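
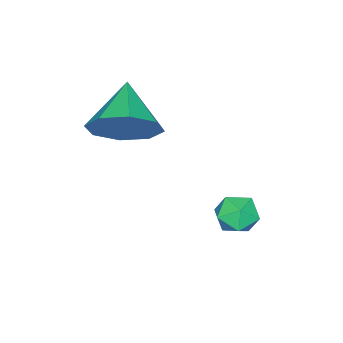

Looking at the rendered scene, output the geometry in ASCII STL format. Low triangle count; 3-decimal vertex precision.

solid 
facet normal -0.050 0.085 0.995
outer loop
vertex -4.01 3.985 -3.149
vertex -3.573 3.451 -3.081
vertex -3.326 4.098 -3.124
endloop
endfacet
facet normal -0.144 0.719 0.680
outer loop
vertex -4.01 3.985 -3.149
vertex -3.326 4.098 -3.124
vertex -3.719 4.448 -3.577
endloop
endfacet
facet normal -0.704 0.667 0.243
outer loop
vertex -4.01 3.985 -3.149
vertex -3.719 4.448 -3.577
vertex -4.209 4.017 -3.813
endloop
endfacet
facet normal -0.958 0.001 0.287
outer loop
vertex -4.01 3.985 -3.149
vertex -4.209 4.017 -3.813
vertex -4.118 3.401 -3.507
endloop
endfacet
facet normal -0.554 -0.358 0.751
outer loop
vertex -4.01 3.985 -3.149
vertex -4.118 3.401 -3.507
vertex -3.573 3.451 -3.081
endloop
endfacet
facet normal 0.435 0.855 0.283
outer loop
vertex -3.719 4.448 -3.577
vertex -3.326 4.098 -3.124
vertex -3.102 4.199 -3.773
endloop
endfacet
facet normal 0.585 -0.171 0.793
outer loop
vertex -3.326 4.098 -3.124
vertex -3.573 3.451 -3.081
vertex -3.011 3.583 -3.467
endloop
endfacet
facet normal -0.231 -0.887 0.400
outer loop
vertex -3.573 3.451 -3.081
vertex -4.118 3.401 -3.507
vertex -3.501 3.152 -3.703
endloop
endfacet
facet normal -0.884 -0.306 -0.353
outer loop
vertex -4.118 3.401 -3.507
vertex -4.209 4.017 -3.813
vertex -3.894 3.502 -4.156
endloop
endfacet
facet normal -0.473 0.771 -0.426
outer loop
vertex -4.209 4.017 -3.813
vertex -3.719 4.448 -3.577
vertex -3.647 4.149 -4.199
endloop
endfacet
facet normal 0.958 -0.001 -0.287
outer loop
vertex -3.21 3.615 -4.131
vertex -3.102 4.199 -3.773
vertex -3.011 3.583 -3.467
endloop
endfacet
facet normal 0.704 -0.667 -0.243
outer loop
vertex -3.21 3.615 -4.131
vertex -3.011 3.583 -3.467
vertex -3.501 3.152 -3.703
endloop
endfacet
facet normal 0.144 -0.719 -0.680
outer loop
vertex -3.21 3.615 -4.131
vertex -3.501 3.152 -3.703
vertex -3.894 3.502 -4.156
endloop
endfacet
facet normal 0.050 -0.085 -0.995
outer loop
vertex -3.21 3.615 -4.131
vertex -3.894 3.502 -4.156
vertex -3.647 4.149 -4.199
endloop
endfacet
facet normal 0.554 0.358 -0.751
outer loop
vertex -3.21 3.615 -4.131
vertex -3.647 4.149 -4.199
vertex -3.102 4.199 -3.773
endloop
endfacet
facet normal 0.884 0.306 0.353
outer loop
vertex -3.011 3.583 -3.467
vertex -3.102 4.199 -3.773
vertex -3.326 4.098 -3.124
endloop
endfacet
facet normal 0.473 -0.771 0.426
outer loop
vertex -3.501 3.152 -3.703
vertex -3.011 3.583 -3.467
vertex -3.573 3.451 -3.081
endloop
endfacet
facet normal -0.435 -0.855 -0.283
outer loop
vertex -3.894 3.502 -4.156
vertex -3.501 3.152 -3.703
vertex -4.118 3.401 -3.507
endloop
endfacet
facet normal -0.585 0.171 -0.793
outer loop
vertex -3.647 4.149 -4.199
vertex -3.894 3.502 -4.156
vertex -4.209 4.017 -3.813
endloop
endfacet
facet normal 0.231 0.887 -0.400
outer loop
vertex -3.102 4.199 -3.773
vertex -3.647 4.149 -4.199
vertex -3.719 4.448 -3.577
endloop
endfacet
facet normal 0.715 0.480 -0.509
outer loop
vertex -2.174 1.387 0.118
vertex -2.522 0.949 -0.783
vertex -2.739 1.839 -0.249
endloop
endfacet
facet normal -0.313 0.332 0.890
outer loop
vertex -2.174 1.387 0.118
vertex -2.739 1.839 -0.249
vertex -3.678 0.171 0.043
endloop
endfacet
facet normal 0.714 0.480 -0.509
outer loop
vertex -2.739 1.839 -0.249
vertex -2.522 0.949 -0.783
vertex -3.177 1.769 -0.929
endloop
endfacet
facet normal -0.751 0.499 0.433
outer loop
vertex -2.739 1.839 -0.249
vertex -3.177 1.769 -0.929
vertex -3.678 0.171 0.043
endloop
endfacet
facet normal 0.714 0.480 -0.510
outer loop
vertex -3.177 1.769 -0.929
vertex -2.522 0.949 -0.783
vertex -3.231 1.219 -1.522
endloop
endfacet
facet normal -0.966 0.228 -0.123
outer loop
vertex -3.177 1.769 -0.929
vertex -3.231 1.219 -1.522
vertex -3.678 0.171 0.043
endloop
endfacet
facet normal 0.714 0.481 -0.509
outer loop
vertex -3.231 1.219 -1.522
vertex -2.522 0.949 -0.783
vertex -2.869 0.511 -1.683
endloop
endfacet
facet normal -0.831 -0.322 -0.453
outer loop
vertex -3.231 1.219 -1.522
vertex -2.869 0.511 -1.683
vertex -3.678 0.171 0.043
endloop
endfacet
facet normal 0.715 0.480 -0.509
outer loop
vertex -2.869 0.511 -1.683
vertex -2.522 0.949 -0.783
vertex -2.304 0.059 -1.316
endloop
endfacet
facet normal -0.427 -0.828 -0.363
outer loop
vertex -2.869 0.511 -1.683
vertex -2.304 0.059 -1.316
vertex -3.678 0.171 0.043
endloop
endfacet
facet normal 0.714 0.480 -0.510
outer loop
vertex -2.304 0.059 -1.316
vertex -2.522 0.949 -0.783
vertex -1.866 0.129 -0.637
endloop
endfacet
facet normal 0.012 -0.995 0.095
outer loop
vertex -2.304 0.059 -1.316
vertex -1.866 0.129 -0.637
vertex -3.678 0.171 0.043
endloop
endfacet
facet normal 0.714 0.480 -0.510
outer loop
vertex -1.866 0.129 -0.637
vertex -2.522 0.949 -0.783
vertex -1.812 0.679 -0.043
endloop
endfacet
facet normal 0.227 -0.725 0.650
outer loop
vertex -1.866 0.129 -0.637
vertex -1.812 0.679 -0.043
vertex -3.678 0.171 0.043
endloop
endfacet
facet normal 0.714 0.481 -0.509
outer loop
vertex -1.812 0.679 -0.043
vertex -2.522 0.949 -0.783
vertex -2.174 1.387 0.118
endloop
endfacet
facet normal 0.093 -0.175 0.980
outer loop
vertex -1.812 0.679 -0.043
vertex -2.174 1.387 0.118
vertex -3.678 0.171 0.043
endloop
endfacet

endsolid


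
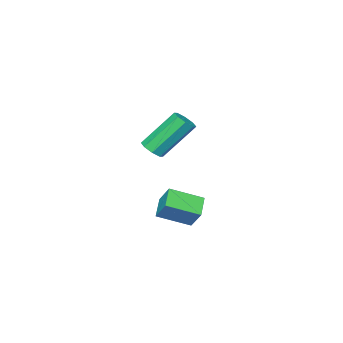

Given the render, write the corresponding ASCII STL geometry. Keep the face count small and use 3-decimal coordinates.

solid 
facet normal 0.537 -0.375 -0.756
outer loop
vertex -1.382 -1.069 -1.599
vertex -1.796 -1.48 -1.689
vertex -1.699 -0.934 -1.891
endloop
endfacet
facet normal 0.468 0.878 -0.102
outer loop
vertex -1.382 -1.069 -1.599
vertex -1.699 -0.934 -1.891
vertex -2.531 -0.269 0.02
endloop
endfacet
facet normal 0.468 0.878 -0.102
outer loop
vertex -2.531 -0.269 0.02
vertex -1.699 -0.934 -1.891
vertex -2.848 -0.134 -0.272
endloop
endfacet
facet normal -0.538 0.373 0.756
outer loop
vertex -2.531 -0.269 0.02
vertex -2.848 -0.134 -0.272
vertex -2.944 -0.68 -0.071
endloop
endfacet
facet normal 0.536 -0.375 -0.756
outer loop
vertex -1.699 -0.934 -1.891
vertex -1.796 -1.48 -1.689
vertex -2.073 -1.118 -2.065
endloop
endfacet
facet normal -0.164 0.833 -0.528
outer loop
vertex -1.699 -0.934 -1.891
vertex -2.073 -1.118 -2.065
vertex -2.848 -0.134 -0.272
endloop
endfacet
facet normal -0.166 0.832 -0.529
outer loop
vertex -2.848 -0.134 -0.272
vertex -2.073 -1.118 -2.065
vertex -3.221 -0.319 -0.446
endloop
endfacet
facet normal -0.538 0.373 0.756
outer loop
vertex -2.848 -0.134 -0.272
vertex -3.221 -0.319 -0.446
vertex -2.944 -0.68 -0.071
endloop
endfacet
facet normal 0.538 -0.373 -0.756
outer loop
vertex -2.073 -1.118 -2.065
vertex -1.796 -1.48 -1.689
vertex -2.284 -1.515 -2.019
endloop
endfacet
facet normal -0.703 0.299 -0.646
outer loop
vertex -2.073 -1.118 -2.065
vertex -2.284 -1.515 -2.019
vertex -3.221 -0.319 -0.446
endloop
endfacet
facet normal -0.701 0.300 -0.646
outer loop
vertex -3.221 -0.319 -0.446
vertex -2.284 -1.515 -2.019
vertex -3.433 -0.715 -0.4
endloop
endfacet
facet normal -0.536 0.375 0.757
outer loop
vertex -3.221 -0.319 -0.446
vertex -3.433 -0.715 -0.4
vertex -2.944 -0.68 -0.071
endloop
endfacet
facet normal 0.538 -0.373 -0.756
outer loop
vertex -2.284 -1.515 -2.019
vertex -1.796 -1.48 -1.689
vertex -2.209 -1.891 -1.78
endloop
endfacet
facet normal -0.827 -0.410 -0.385
outer loop
vertex -2.284 -1.515 -2.019
vertex -2.209 -1.891 -1.78
vertex -3.433 -0.715 -0.4
endloop
endfacet
facet normal -0.827 -0.410 -0.385
outer loop
vertex -3.433 -0.715 -0.4
vertex -2.209 -1.891 -1.78
vertex -3.358 -1.091 -0.161
endloop
endfacet
facet normal -0.536 0.374 0.757
outer loop
vertex -3.433 -0.715 -0.4
vertex -3.358 -1.091 -0.161
vertex -2.944 -0.68 -0.071
endloop
endfacet
facet normal 0.538 -0.373 -0.756
outer loop
vertex -2.209 -1.891 -1.78
vertex -1.796 -1.48 -1.689
vertex -1.892 -2.026 -1.488
endloop
endfacet
facet normal -0.468 -0.878 0.102
outer loop
vertex -2.209 -1.891 -1.78
vertex -1.892 -2.026 -1.488
vertex -3.358 -1.091 -0.161
endloop
endfacet
facet normal -0.468 -0.878 0.102
outer loop
vertex -3.358 -1.091 -0.161
vertex -1.892 -2.026 -1.488
vertex -3.041 -1.226 0.131
endloop
endfacet
facet normal -0.537 0.375 0.756
outer loop
vertex -3.358 -1.091 -0.161
vertex -3.041 -1.226 0.131
vertex -2.944 -0.68 -0.071
endloop
endfacet
facet normal 0.538 -0.373 -0.756
outer loop
vertex -1.892 -2.026 -1.488
vertex -1.796 -1.48 -1.689
vertex -1.519 -1.841 -1.314
endloop
endfacet
facet normal 0.166 -0.832 0.529
outer loop
vertex -1.892 -2.026 -1.488
vertex -1.519 -1.841 -1.314
vertex -3.041 -1.226 0.131
endloop
endfacet
facet normal 0.164 -0.833 0.528
outer loop
vertex -3.041 -1.226 0.131
vertex -1.519 -1.841 -1.314
vertex -2.667 -1.042 0.305
endloop
endfacet
facet normal -0.536 0.375 0.756
outer loop
vertex -3.041 -1.226 0.131
vertex -2.667 -1.042 0.305
vertex -2.944 -0.68 -0.071
endloop
endfacet
facet normal 0.536 -0.375 -0.757
outer loop
vertex -1.519 -1.841 -1.314
vertex -1.796 -1.48 -1.689
vertex -1.307 -1.445 -1.36
endloop
endfacet
facet normal 0.702 -0.301 0.646
outer loop
vertex -1.519 -1.841 -1.314
vertex -1.307 -1.445 -1.36
vertex -2.667 -1.042 0.305
endloop
endfacet
facet normal 0.702 -0.299 0.646
outer loop
vertex -2.667 -1.042 0.305
vertex -1.307 -1.445 -1.36
vertex -2.456 -0.645 0.259
endloop
endfacet
facet normal -0.538 0.373 0.756
outer loop
vertex -2.667 -1.042 0.305
vertex -2.456 -0.645 0.259
vertex -2.944 -0.68 -0.071
endloop
endfacet
facet normal 0.536 -0.374 -0.757
outer loop
vertex -1.307 -1.445 -1.36
vertex -1.796 -1.48 -1.689
vertex -1.382 -1.069 -1.599
endloop
endfacet
facet normal 0.827 0.410 0.385
outer loop
vertex -1.307 -1.445 -1.36
vertex -1.382 -1.069 -1.599
vertex -2.456 -0.645 0.259
endloop
endfacet
facet normal 0.827 0.410 0.385
outer loop
vertex -2.456 -0.645 0.259
vertex -1.382 -1.069 -1.599
vertex -2.531 -0.269 0.02
endloop
endfacet
facet normal -0.538 0.373 0.756
outer loop
vertex -2.456 -0.645 0.259
vertex -2.531 -0.269 0.02
vertex -2.944 -0.68 -0.071
endloop
endfacet
facet normal -0.718 -0.505 0.478
outer loop
vertex 2.015 3.213 -1.101
vertex 1.011 4.12 -1.651
vertex 1.904 2.59 -1.926
endloop
endfacet
facet normal 0.688 -0.621 0.376
outer loop
vertex 2.629 3.1 -2.409
vertex 2.015 3.213 -1.101
vertex 1.904 2.59 -1.926
endloop
endfacet
facet normal -0.718 -0.505 0.478
outer loop
vertex 1.904 2.59 -1.926
vertex 1.011 4.12 -1.651
vertex 0.9 3.497 -2.476
endloop
endfacet
facet normal -0.107 -0.599 -0.793
outer loop
vertex 0.9 3.497 -2.476
vertex 2.629 3.1 -2.409
vertex 1.904 2.59 -1.926
endloop
endfacet
facet normal 0.107 0.599 0.793
outer loop
vertex 2.015 3.213 -1.101
vertex 1.736 4.63 -2.134
vertex 1.011 4.12 -1.651
endloop
endfacet
facet normal 0.688 -0.621 0.376
outer loop
vertex 2.74 3.723 -1.584
vertex 2.015 3.213 -1.101
vertex 2.629 3.1 -2.409
endloop
endfacet
facet normal 0.107 0.599 0.793
outer loop
vertex 2.74 3.723 -1.584
vertex 1.736 4.63 -2.134
vertex 2.015 3.213 -1.101
endloop
endfacet
facet normal -0.688 0.621 -0.376
outer loop
vertex 1.011 4.12 -1.651
vertex 1.736 4.63 -2.134
vertex 0.9 3.497 -2.476
endloop
endfacet
facet normal -0.107 -0.599 -0.793
outer loop
vertex 1.625 4.007 -2.959
vertex 2.629 3.1 -2.409
vertex 0.9 3.497 -2.476
endloop
endfacet
facet normal -0.688 0.621 -0.376
outer loop
vertex 0.9 3.497 -2.476
vertex 1.736 4.63 -2.134
vertex 1.625 4.007 -2.959
endloop
endfacet
facet normal 0.718 0.505 -0.478
outer loop
vertex 1.625 4.007 -2.959
vertex 2.74 3.723 -1.584
vertex 2.629 3.1 -2.409
endloop
endfacet
facet normal 0.718 0.505 -0.478
outer loop
vertex 1.736 4.63 -2.134
vertex 2.74 3.723 -1.584
vertex 1.625 4.007 -2.959
endloop
endfacet

endsolid


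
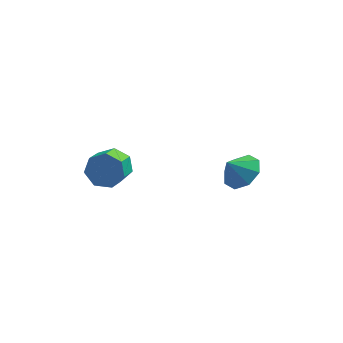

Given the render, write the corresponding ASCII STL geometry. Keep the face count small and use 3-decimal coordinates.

solid 
facet normal 0.574 0.289 -0.766
outer loop
vertex 4.517 3.442 -3.938
vertex 3.781 3.882 -4.323
vertex 4.461 4.126 -3.722
endloop
endfacet
facet normal 0.264 -0.271 0.926
outer loop
vertex 4.517 3.442 -3.938
vertex 4.461 4.126 -3.722
vertex 3.179 3.578 -3.517
endloop
endfacet
facet normal 0.573 0.290 -0.766
outer loop
vertex 4.461 4.126 -3.722
vertex 3.781 3.882 -4.323
vertex 4.007 4.667 -3.857
endloop
endfacet
facet normal 0.038 0.272 0.962
outer loop
vertex 4.461 4.126 -3.722
vertex 4.007 4.667 -3.857
vertex 3.179 3.578 -3.517
endloop
endfacet
facet normal 0.572 0.291 -0.767
outer loop
vertex 4.007 4.667 -3.857
vertex 3.781 3.882 -4.323
vertex 3.419 4.748 -4.265
endloop
endfacet
facet normal -0.425 0.548 0.721
outer loop
vertex 4.007 4.667 -3.857
vertex 3.419 4.748 -4.265
vertex 3.179 3.578 -3.517
endloop
endfacet
facet normal 0.573 0.291 -0.766
outer loop
vertex 3.419 4.748 -4.265
vertex 3.781 3.882 -4.323
vertex 3.044 4.322 -4.707
endloop
endfacet
facet normal -0.852 0.394 0.343
outer loop
vertex 3.419 4.748 -4.265
vertex 3.044 4.322 -4.707
vertex 3.179 3.578 -3.517
endloop
endfacet
facet normal 0.572 0.289 -0.767
outer loop
vertex 3.044 4.322 -4.707
vertex 3.781 3.882 -4.323
vertex 3.1 3.638 -4.923
endloop
endfacet
facet normal -0.994 -0.098 0.052
outer loop
vertex 3.044 4.322 -4.707
vertex 3.1 3.638 -4.923
vertex 3.179 3.578 -3.517
endloop
endfacet
facet normal 0.572 0.290 -0.767
outer loop
vertex 3.1 3.638 -4.923
vertex 3.781 3.882 -4.323
vertex 3.555 3.097 -4.788
endloop
endfacet
facet normal -0.767 -0.641 0.016
outer loop
vertex 3.1 3.638 -4.923
vertex 3.555 3.097 -4.788
vertex 3.179 3.578 -3.517
endloop
endfacet
facet normal 0.573 0.289 -0.767
outer loop
vertex 3.555 3.097 -4.788
vertex 3.781 3.882 -4.323
vertex 4.142 3.016 -4.38
endloop
endfacet
facet normal -0.305 -0.917 0.257
outer loop
vertex 3.555 3.097 -4.788
vertex 4.142 3.016 -4.38
vertex 3.179 3.578 -3.517
endloop
endfacet
facet normal 0.574 0.290 -0.766
outer loop
vertex 4.142 3.016 -4.38
vertex 3.781 3.882 -4.323
vertex 4.517 3.442 -3.938
endloop
endfacet
facet normal 0.122 -0.764 0.633
outer loop
vertex 4.142 3.016 -4.38
vertex 4.517 3.442 -3.938
vertex 3.179 3.578 -3.517
endloop
endfacet
facet normal 0.168 0.891 -0.421
outer loop
vertex -0.521 -0.845 -1.341
vertex -0.849 -0.479 -0.697
vertex -0.075 -0.684 -0.822
endloop
endfacet
facet normal 0.754 -0.391 -0.527
outer loop
vertex -0.521 -0.845 -1.341
vertex -0.075 -0.684 -0.822
vertex -0.703 -1.807 -0.887
endloop
endfacet
facet normal 0.755 -0.392 -0.526
outer loop
vertex -0.703 -1.807 -0.887
vertex -0.075 -0.684 -0.822
vertex -0.258 -1.647 -0.368
endloop
endfacet
facet normal -0.170 -0.891 0.420
outer loop
vertex -0.703 -1.807 -0.887
vertex -0.258 -1.647 -0.368
vertex -1.031 -1.441 -0.243
endloop
endfacet
facet normal 0.168 0.892 -0.420
outer loop
vertex -0.075 -0.684 -0.822
vertex -0.849 -0.479 -0.697
vertex -0.212 -0.369 -0.208
endloop
endfacet
facet normal 0.966 -0.066 0.249
outer loop
vertex -0.075 -0.684 -0.822
vertex -0.212 -0.369 -0.208
vertex -0.258 -1.647 -0.368
endloop
endfacet
facet normal 0.966 -0.066 0.249
outer loop
vertex -0.258 -1.647 -0.368
vertex -0.212 -0.369 -0.208
vertex -0.395 -1.332 0.246
endloop
endfacet
facet normal -0.170 -0.892 0.420
outer loop
vertex -0.258 -1.647 -0.368
vertex -0.395 -1.332 0.246
vertex -1.031 -1.441 -0.243
endloop
endfacet
facet normal 0.169 0.891 -0.421
outer loop
vertex -0.212 -0.369 -0.208
vertex -0.849 -0.479 -0.697
vertex -0.828 -0.136 0.037
endloop
endfacet
facet normal 0.450 0.309 0.838
outer loop
vertex -0.212 -0.369 -0.208
vertex -0.828 -0.136 0.037
vertex -0.395 -1.332 0.246
endloop
endfacet
facet normal 0.450 0.309 0.838
outer loop
vertex -0.395 -1.332 0.246
vertex -0.828 -0.136 0.037
vertex -1.011 -1.099 0.491
endloop
endfacet
facet normal -0.170 -0.891 0.420
outer loop
vertex -0.395 -1.332 0.246
vertex -1.011 -1.099 0.491
vertex -1.031 -1.441 -0.243
endloop
endfacet
facet normal 0.169 0.891 -0.421
outer loop
vertex -0.828 -0.136 0.037
vertex -0.849 -0.479 -0.697
vertex -1.46 -0.162 -0.271
endloop
endfacet
facet normal -0.406 0.452 0.795
outer loop
vertex -0.828 -0.136 0.037
vertex -1.46 -0.162 -0.271
vertex -1.011 -1.099 0.491
endloop
endfacet
facet normal -0.404 0.453 0.795
outer loop
vertex -1.011 -1.099 0.491
vertex -1.46 -0.162 -0.271
vertex -1.643 -1.124 0.184
endloop
endfacet
facet normal -0.169 -0.892 0.420
outer loop
vertex -1.011 -1.099 0.491
vertex -1.643 -1.124 0.184
vertex -1.031 -1.441 -0.243
endloop
endfacet
facet normal 0.169 0.891 -0.421
outer loop
vertex -1.46 -0.162 -0.271
vertex -0.849 -0.479 -0.697
vertex -1.631 -0.426 -0.899
endloop
endfacet
facet normal -0.955 0.254 0.153
outer loop
vertex -1.46 -0.162 -0.271
vertex -1.631 -0.426 -0.899
vertex -1.643 -1.124 0.184
endloop
endfacet
facet normal -0.955 0.254 0.153
outer loop
vertex -1.643 -1.124 0.184
vertex -1.631 -0.426 -0.899
vertex -1.814 -1.388 -0.445
endloop
endfacet
facet normal -0.169 -0.892 0.420
outer loop
vertex -1.643 -1.124 0.184
vertex -1.814 -1.388 -0.445
vertex -1.031 -1.441 -0.243
endloop
endfacet
facet normal 0.169 0.892 -0.420
outer loop
vertex -1.631 -0.426 -0.899
vertex -0.849 -0.479 -0.697
vertex -1.213 -0.729 -1.375
endloop
endfacet
facet normal -0.786 -0.135 -0.604
outer loop
vertex -1.631 -0.426 -0.899
vertex -1.213 -0.729 -1.375
vertex -1.814 -1.388 -0.445
endloop
endfacet
facet normal -0.786 -0.135 -0.604
outer loop
vertex -1.814 -1.388 -0.445
vertex -1.213 -0.729 -1.375
vertex -1.396 -1.692 -0.921
endloop
endfacet
facet normal -0.169 -0.891 0.421
outer loop
vertex -1.814 -1.388 -0.445
vertex -1.396 -1.692 -0.921
vertex -1.031 -1.441 -0.243
endloop
endfacet
facet normal 0.170 0.891 -0.420
outer loop
vertex -1.213 -0.729 -1.375
vertex -0.849 -0.479 -0.697
vertex -0.521 -0.845 -1.341
endloop
endfacet
facet normal -0.026 -0.422 -0.906
outer loop
vertex -1.213 -0.729 -1.375
vertex -0.521 -0.845 -1.341
vertex -1.396 -1.692 -0.921
endloop
endfacet
facet normal -0.026 -0.423 -0.906
outer loop
vertex -1.396 -1.692 -0.921
vertex -0.521 -0.845 -1.341
vertex -0.703 -1.807 -0.887
endloop
endfacet
facet normal -0.169 -0.891 0.421
outer loop
vertex -1.396 -1.692 -0.921
vertex -0.703 -1.807 -0.887
vertex -1.031 -1.441 -0.243
endloop
endfacet

endsolid


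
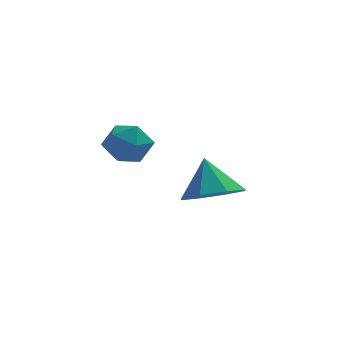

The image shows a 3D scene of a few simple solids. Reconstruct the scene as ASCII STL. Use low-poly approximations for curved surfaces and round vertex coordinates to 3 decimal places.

solid 
facet normal 0.175 -0.465 -0.868
outer loop
vertex 3.139 1.055 -2.517
vertex 2.327 1.304 -2.814
vertex 3.152 1.663 -2.84
endloop
endfacet
facet normal 0.718 0.314 0.621
outer loop
vertex 3.139 1.055 -2.517
vertex 3.152 1.663 -2.84
vertex 2.113 1.876 -1.746
endloop
endfacet
facet normal 0.175 -0.465 -0.868
outer loop
vertex 3.152 1.663 -2.84
vertex 2.327 1.304 -2.814
vertex 2.682 2.061 -3.148
endloop
endfacet
facet normal 0.490 0.816 0.307
outer loop
vertex 3.152 1.663 -2.84
vertex 2.682 2.061 -3.148
vertex 2.113 1.876 -1.746
endloop
endfacet
facet normal 0.174 -0.465 -0.868
outer loop
vertex 2.682 2.061 -3.148
vertex 2.327 1.304 -2.814
vertex 2.004 2.016 -3.26
endloop
endfacet
facet normal -0.082 0.992 0.098
outer loop
vertex 2.682 2.061 -3.148
vertex 2.004 2.016 -3.26
vertex 2.113 1.876 -1.746
endloop
endfacet
facet normal 0.174 -0.465 -0.868
outer loop
vertex 2.004 2.016 -3.26
vertex 2.327 1.304 -2.814
vertex 1.515 1.554 -3.111
endloop
endfacet
facet normal -0.663 0.739 0.116
outer loop
vertex 2.004 2.016 -3.26
vertex 1.515 1.554 -3.111
vertex 2.113 1.876 -1.746
endloop
endfacet
facet normal 0.175 -0.464 -0.868
outer loop
vertex 1.515 1.554 -3.111
vertex 2.327 1.304 -2.814
vertex 1.502 0.945 -2.788
endloop
endfacet
facet normal -0.913 0.206 0.352
outer loop
vertex 1.515 1.554 -3.111
vertex 1.502 0.945 -2.788
vertex 2.113 1.876 -1.746
endloop
endfacet
facet normal 0.175 -0.465 -0.868
outer loop
vertex 1.502 0.945 -2.788
vertex 2.327 1.304 -2.814
vertex 1.973 0.547 -2.48
endloop
endfacet
facet normal -0.685 -0.296 0.666
outer loop
vertex 1.502 0.945 -2.788
vertex 1.973 0.547 -2.48
vertex 2.113 1.876 -1.746
endloop
endfacet
facet normal 0.175 -0.465 -0.868
outer loop
vertex 1.973 0.547 -2.48
vertex 2.327 1.304 -2.814
vertex 2.651 0.593 -2.368
endloop
endfacet
facet normal -0.113 -0.471 0.875
outer loop
vertex 1.973 0.547 -2.48
vertex 2.651 0.593 -2.368
vertex 2.113 1.876 -1.746
endloop
endfacet
facet normal 0.175 -0.465 -0.868
outer loop
vertex 2.651 0.593 -2.368
vertex 2.327 1.304 -2.814
vertex 3.139 1.055 -2.517
endloop
endfacet
facet normal 0.468 -0.219 0.856
outer loop
vertex 2.651 0.593 -2.368
vertex 3.139 1.055 -2.517
vertex 2.113 1.876 -1.746
endloop
endfacet
facet normal -0.735 0.663 0.140
outer loop
vertex -0.001 -0.889 -0.007
vertex -0.432 -1.392 0.112
vertex -0.087 -1.117 0.62
endloop
endfacet
facet normal -0.104 0.939 0.327
outer loop
vertex -0.001 -0.889 -0.007
vertex -0.087 -1.117 0.62
vertex 0.531 -0.971 0.397
endloop
endfacet
facet normal 0.325 0.914 -0.242
outer loop
vertex -0.001 -0.889 -0.007
vertex 0.531 -0.971 0.397
vertex 0.567 -1.155 -0.249
endloop
endfacet
facet normal -0.041 0.623 -0.781
outer loop
vertex -0.001 -0.889 -0.007
vertex 0.567 -1.155 -0.249
vertex -0.028 -1.415 -0.425
endloop
endfacet
facet normal -0.696 0.468 -0.544
outer loop
vertex -0.001 -0.889 -0.007
vertex -0.028 -1.415 -0.425
vertex -0.432 -1.392 0.112
endloop
endfacet
facet normal 0.178 0.521 0.835
outer loop
vertex 0.531 -0.971 0.397
vertex -0.087 -1.117 0.62
vertex 0.428 -1.525 0.765
endloop
endfacet
facet normal -0.844 0.076 0.532
outer loop
vertex -0.087 -1.117 0.62
vertex -0.432 -1.392 0.112
vertex -0.167 -1.785 0.589
endloop
endfacet
facet normal -0.781 -0.238 -0.577
outer loop
vertex -0.432 -1.392 0.112
vertex -0.028 -1.415 -0.425
vertex -0.131 -1.969 -0.057
endloop
endfacet
facet normal 0.279 0.011 -0.960
outer loop
vertex -0.028 -1.415 -0.425
vertex 0.567 -1.155 -0.249
vertex 0.487 -1.823 -0.28
endloop
endfacet
facet normal 0.872 0.481 -0.088
outer loop
vertex 0.567 -1.155 -0.249
vertex 0.531 -0.971 0.397
vertex 0.832 -1.548 0.228
endloop
endfacet
facet normal 0.041 -0.623 0.781
outer loop
vertex 0.401 -2.051 0.347
vertex 0.428 -1.525 0.765
vertex -0.167 -1.785 0.589
endloop
endfacet
facet normal -0.325 -0.914 0.242
outer loop
vertex 0.401 -2.051 0.347
vertex -0.167 -1.785 0.589
vertex -0.131 -1.969 -0.057
endloop
endfacet
facet normal 0.104 -0.939 -0.327
outer loop
vertex 0.401 -2.051 0.347
vertex -0.131 -1.969 -0.057
vertex 0.487 -1.823 -0.28
endloop
endfacet
facet normal 0.735 -0.663 -0.140
outer loop
vertex 0.401 -2.051 0.347
vertex 0.487 -1.823 -0.28
vertex 0.832 -1.548 0.228
endloop
endfacet
facet normal 0.696 -0.468 0.544
outer loop
vertex 0.401 -2.051 0.347
vertex 0.832 -1.548 0.228
vertex 0.428 -1.525 0.765
endloop
endfacet
facet normal -0.279 -0.011 0.960
outer loop
vertex -0.167 -1.785 0.589
vertex 0.428 -1.525 0.765
vertex -0.087 -1.117 0.62
endloop
endfacet
facet normal -0.872 -0.481 0.088
outer loop
vertex -0.131 -1.969 -0.057
vertex -0.167 -1.785 0.589
vertex -0.432 -1.392 0.112
endloop
endfacet
facet normal -0.178 -0.521 -0.835
outer loop
vertex 0.487 -1.823 -0.28
vertex -0.131 -1.969 -0.057
vertex -0.028 -1.415 -0.425
endloop
endfacet
facet normal 0.844 -0.076 -0.532
outer loop
vertex 0.832 -1.548 0.228
vertex 0.487 -1.823 -0.28
vertex 0.567 -1.155 -0.249
endloop
endfacet
facet normal 0.781 0.238 0.577
outer loop
vertex 0.428 -1.525 0.765
vertex 0.832 -1.548 0.228
vertex 0.531 -0.971 0.397
endloop
endfacet

endsolid


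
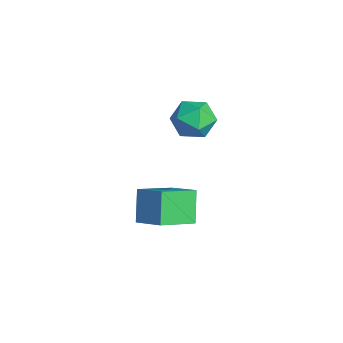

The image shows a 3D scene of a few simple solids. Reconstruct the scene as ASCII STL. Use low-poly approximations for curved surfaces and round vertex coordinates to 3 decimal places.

solid 
facet normal -0.846 0.218 0.486
outer loop
vertex -2.57 2.675 1.255
vertex -2.271 2.378 1.909
vertex -2.172 3.132 1.743
endloop
endfacet
facet normal -0.730 0.682 -0.044
outer loop
vertex -2.57 2.675 1.255
vertex -2.172 3.132 1.743
vertex -2.065 3.197 0.975
endloop
endfacet
facet normal -0.688 0.315 -0.654
outer loop
vertex -2.57 2.675 1.255
vertex -2.065 3.197 0.975
vertex -2.099 2.484 0.667
endloop
endfacet
facet normal -0.779 -0.376 -0.502
outer loop
vertex -2.57 2.675 1.255
vertex -2.099 2.484 0.667
vertex -2.226 1.978 1.244
endloop
endfacet
facet normal -0.877 -0.436 0.203
outer loop
vertex -2.57 2.675 1.255
vertex -2.226 1.978 1.244
vertex -2.271 2.378 1.909
endloop
endfacet
facet normal -0.096 0.993 0.071
outer loop
vertex -2.065 3.197 0.975
vertex -2.172 3.132 1.743
vertex -1.454 3.222 1.456
endloop
endfacet
facet normal -0.285 0.242 0.928
outer loop
vertex -2.172 3.132 1.743
vertex -2.271 2.378 1.909
vertex -1.581 2.716 2.033
endloop
endfacet
facet normal -0.336 -0.817 0.469
outer loop
vertex -2.271 2.378 1.909
vertex -2.226 1.978 1.244
vertex -1.615 2.003 1.725
endloop
endfacet
facet normal -0.178 -0.720 -0.671
outer loop
vertex -2.226 1.978 1.244
vertex -2.099 2.484 0.667
vertex -1.508 2.068 0.957
endloop
endfacet
facet normal -0.030 0.398 -0.917
outer loop
vertex -2.099 2.484 0.667
vertex -2.065 3.197 0.975
vertex -1.409 2.822 0.791
endloop
endfacet
facet normal 0.779 0.376 0.502
outer loop
vertex -1.11 2.525 1.445
vertex -1.454 3.222 1.456
vertex -1.581 2.716 2.033
endloop
endfacet
facet normal 0.688 -0.315 0.654
outer loop
vertex -1.11 2.525 1.445
vertex -1.581 2.716 2.033
vertex -1.615 2.003 1.725
endloop
endfacet
facet normal 0.730 -0.682 0.044
outer loop
vertex -1.11 2.525 1.445
vertex -1.615 2.003 1.725
vertex -1.508 2.068 0.957
endloop
endfacet
facet normal 0.846 -0.218 -0.486
outer loop
vertex -1.11 2.525 1.445
vertex -1.508 2.068 0.957
vertex -1.409 2.822 0.791
endloop
endfacet
facet normal 0.877 0.436 -0.203
outer loop
vertex -1.11 2.525 1.445
vertex -1.409 2.822 0.791
vertex -1.454 3.222 1.456
endloop
endfacet
facet normal 0.178 0.720 0.671
outer loop
vertex -1.581 2.716 2.033
vertex -1.454 3.222 1.456
vertex -2.172 3.132 1.743
endloop
endfacet
facet normal 0.030 -0.398 0.917
outer loop
vertex -1.615 2.003 1.725
vertex -1.581 2.716 2.033
vertex -2.271 2.378 1.909
endloop
endfacet
facet normal 0.096 -0.993 -0.071
outer loop
vertex -1.508 2.068 0.957
vertex -1.615 2.003 1.725
vertex -2.226 1.978 1.244
endloop
endfacet
facet normal 0.285 -0.242 -0.928
outer loop
vertex -1.409 2.822 0.791
vertex -1.508 2.068 0.957
vertex -2.099 2.484 0.667
endloop
endfacet
facet normal 0.336 0.817 -0.469
outer loop
vertex -1.454 3.222 1.456
vertex -1.409 2.822 0.791
vertex -2.065 3.197 0.975
endloop
endfacet
facet normal -0.782 -0.451 -0.429
outer loop
vertex 0.872 0.006 0.995
vertex 0.513 1.159 0.438
vertex 1.506 -0.233 0.091
endloop
endfacet
facet normal 0.270 -0.867 0.419
outer loop
vertex 2.327 0.241 0.542
vertex 0.872 0.006 0.995
vertex 1.506 -0.233 0.091
endloop
endfacet
facet normal -0.782 -0.451 -0.429
outer loop
vertex 1.506 -0.233 0.091
vertex 0.513 1.159 0.438
vertex 1.147 0.92 -0.466
endloop
endfacet
facet normal 0.562 -0.212 -0.800
outer loop
vertex 1.147 0.92 -0.466
vertex 2.327 0.241 0.542
vertex 1.506 -0.233 0.091
endloop
endfacet
facet normal -0.562 0.212 0.800
outer loop
vertex 0.872 0.006 0.995
vertex 1.334 1.633 0.889
vertex 0.513 1.159 0.438
endloop
endfacet
facet normal 0.270 -0.867 0.419
outer loop
vertex 1.693 0.48 1.446
vertex 0.872 0.006 0.995
vertex 2.327 0.241 0.542
endloop
endfacet
facet normal -0.562 0.212 0.800
outer loop
vertex 1.693 0.48 1.446
vertex 1.334 1.633 0.889
vertex 0.872 0.006 0.995
endloop
endfacet
facet normal -0.270 0.867 -0.419
outer loop
vertex 0.513 1.159 0.438
vertex 1.334 1.633 0.889
vertex 1.147 0.92 -0.466
endloop
endfacet
facet normal 0.562 -0.212 -0.800
outer loop
vertex 1.968 1.394 -0.015
vertex 2.327 0.241 0.542
vertex 1.147 0.92 -0.466
endloop
endfacet
facet normal -0.270 0.867 -0.419
outer loop
vertex 1.147 0.92 -0.466
vertex 1.334 1.633 0.889
vertex 1.968 1.394 -0.015
endloop
endfacet
facet normal 0.782 0.451 0.429
outer loop
vertex 1.968 1.394 -0.015
vertex 1.693 0.48 1.446
vertex 2.327 0.241 0.542
endloop
endfacet
facet normal 0.782 0.451 0.429
outer loop
vertex 1.334 1.633 0.889
vertex 1.693 0.48 1.446
vertex 1.968 1.394 -0.015
endloop
endfacet

endsolid


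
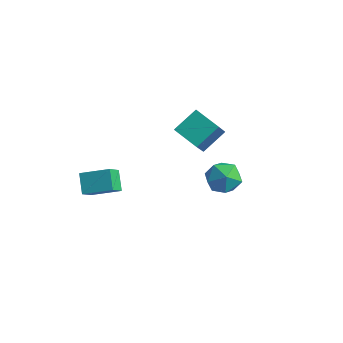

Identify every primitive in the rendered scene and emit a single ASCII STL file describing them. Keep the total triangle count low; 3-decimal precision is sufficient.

solid 
facet normal -0.940 -0.023 0.341
outer loop
vertex -1.028 2.0 3.867
vertex -0.696 3.428 4.877
vertex -1.63 3.253 2.293
endloop
endfacet
facet normal -0.187 -0.802 -0.567
outer loop
vertex -0.004 3.292 1.703
vertex -1.028 2.0 3.867
vertex -1.63 3.253 2.293
endloop
endfacet
facet normal -0.940 -0.022 0.341
outer loop
vertex -1.63 3.253 2.293
vertex -0.696 3.428 4.877
vertex -1.297 4.681 3.303
endloop
endfacet
facet normal -0.286 0.597 -0.750
outer loop
vertex -1.297 4.681 3.303
vertex -0.004 3.292 1.703
vertex -1.63 3.253 2.293
endloop
endfacet
facet normal 0.286 -0.597 0.750
outer loop
vertex -1.028 2.0 3.867
vertex 0.93 3.467 4.287
vertex -0.696 3.428 4.877
endloop
endfacet
facet normal -0.187 -0.802 -0.567
outer loop
vertex 0.597 2.039 3.277
vertex -1.028 2.0 3.867
vertex -0.004 3.292 1.703
endloop
endfacet
facet normal 0.286 -0.597 0.749
outer loop
vertex 0.597 2.039 3.277
vertex 0.93 3.467 4.287
vertex -1.028 2.0 3.867
endloop
endfacet
facet normal 0.187 0.802 0.567
outer loop
vertex -0.696 3.428 4.877
vertex 0.93 3.467 4.287
vertex -1.297 4.681 3.303
endloop
endfacet
facet normal -0.286 0.597 -0.750
outer loop
vertex 0.328 4.72 2.713
vertex -0.004 3.292 1.703
vertex -1.297 4.681 3.303
endloop
endfacet
facet normal 0.187 0.802 0.567
outer loop
vertex -1.297 4.681 3.303
vertex 0.93 3.467 4.287
vertex 0.328 4.72 2.713
endloop
endfacet
facet normal 0.940 0.023 -0.341
outer loop
vertex 0.328 4.72 2.713
vertex 0.597 2.039 3.277
vertex -0.004 3.292 1.703
endloop
endfacet
facet normal 0.940 0.022 -0.342
outer loop
vertex 0.93 3.467 4.287
vertex 0.597 2.039 3.277
vertex 0.328 4.72 2.713
endloop
endfacet
facet normal -0.782 -0.534 -0.321
outer loop
vertex -3.336 -2.928 0.106
vertex -4.145 -2.299 1.03
vertex -3.635 -1.917 -0.845
endloop
endfacet
facet normal 0.586 -0.456 -0.669
outer loop
vertex -2.235 -0.961 -0.27
vertex -3.336 -2.928 0.106
vertex -3.635 -1.917 -0.845
endloop
endfacet
facet normal -0.782 -0.534 -0.321
outer loop
vertex -3.635 -1.917 -0.845
vertex -4.145 -2.299 1.03
vertex -4.444 -1.288 0.079
endloop
endfacet
facet normal -0.211 0.712 -0.670
outer loop
vertex -4.444 -1.288 0.079
vertex -2.235 -0.961 -0.27
vertex -3.635 -1.917 -0.845
endloop
endfacet
facet normal 0.211 -0.712 0.670
outer loop
vertex -3.336 -2.928 0.106
vertex -2.745 -1.343 1.605
vertex -4.145 -2.299 1.03
endloop
endfacet
facet normal 0.586 -0.456 -0.669
outer loop
vertex -1.936 -1.972 0.681
vertex -3.336 -2.928 0.106
vertex -2.235 -0.961 -0.27
endloop
endfacet
facet normal 0.211 -0.712 0.670
outer loop
vertex -1.936 -1.972 0.681
vertex -2.745 -1.343 1.605
vertex -3.336 -2.928 0.106
endloop
endfacet
facet normal -0.586 0.456 0.669
outer loop
vertex -4.145 -2.299 1.03
vertex -2.745 -1.343 1.605
vertex -4.444 -1.288 0.079
endloop
endfacet
facet normal -0.211 0.712 -0.670
outer loop
vertex -3.044 -0.332 0.654
vertex -2.235 -0.961 -0.27
vertex -4.444 -1.288 0.079
endloop
endfacet
facet normal -0.586 0.456 0.669
outer loop
vertex -4.444 -1.288 0.079
vertex -2.745 -1.343 1.605
vertex -3.044 -0.332 0.654
endloop
endfacet
facet normal 0.782 0.534 0.321
outer loop
vertex -3.044 -0.332 0.654
vertex -1.936 -1.972 0.681
vertex -2.235 -0.961 -0.27
endloop
endfacet
facet normal 0.782 0.534 0.321
outer loop
vertex -2.745 -1.343 1.605
vertex -1.936 -1.972 0.681
vertex -3.044 -0.332 0.654
endloop
endfacet
facet normal -0.373 0.416 0.830
outer loop
vertex 2.899 1.424 3.689
vertex 3.149 0.483 4.273
vertex 3.911 1.322 4.195
endloop
endfacet
facet normal -0.105 0.913 0.394
outer loop
vertex 2.899 1.424 3.689
vertex 3.911 1.322 4.195
vertex 3.84 1.764 3.151
endloop
endfacet
facet normal -0.445 0.865 -0.231
outer loop
vertex 2.899 1.424 3.689
vertex 3.84 1.764 3.151
vertex 3.035 1.199 2.584
endloop
endfacet
facet normal -0.923 0.338 -0.182
outer loop
vertex 2.899 1.424 3.689
vertex 3.035 1.199 2.584
vertex 2.608 0.407 3.277
endloop
endfacet
facet normal -0.879 0.060 0.473
outer loop
vertex 2.899 1.424 3.689
vertex 2.608 0.407 3.277
vertex 3.149 0.483 4.273
endloop
endfacet
facet normal 0.583 0.761 0.283
outer loop
vertex 3.84 1.764 3.151
vertex 3.911 1.322 4.195
vertex 4.672 1.033 3.403
endloop
endfacet
facet normal 0.150 -0.044 0.988
outer loop
vertex 3.911 1.322 4.195
vertex 3.149 0.483 4.273
vertex 4.245 0.241 4.096
endloop
endfacet
facet normal -0.669 -0.620 0.411
outer loop
vertex 3.149 0.483 4.273
vertex 2.608 0.407 3.277
vertex 3.44 -0.324 3.529
endloop
endfacet
facet normal -0.741 -0.169 -0.650
outer loop
vertex 2.608 0.407 3.277
vertex 3.035 1.199 2.584
vertex 3.369 0.118 2.485
endloop
endfacet
facet normal 0.033 0.684 -0.729
outer loop
vertex 3.035 1.199 2.584
vertex 3.84 1.764 3.151
vertex 4.131 0.957 2.407
endloop
endfacet
facet normal 0.923 -0.338 0.182
outer loop
vertex 4.381 0.016 2.991
vertex 4.672 1.033 3.403
vertex 4.245 0.241 4.096
endloop
endfacet
facet normal 0.445 -0.865 0.231
outer loop
vertex 4.381 0.016 2.991
vertex 4.245 0.241 4.096
vertex 3.44 -0.324 3.529
endloop
endfacet
facet normal 0.105 -0.913 -0.394
outer loop
vertex 4.381 0.016 2.991
vertex 3.44 -0.324 3.529
vertex 3.369 0.118 2.485
endloop
endfacet
facet normal 0.373 -0.416 -0.830
outer loop
vertex 4.381 0.016 2.991
vertex 3.369 0.118 2.485
vertex 4.131 0.957 2.407
endloop
endfacet
facet normal 0.879 -0.060 -0.473
outer loop
vertex 4.381 0.016 2.991
vertex 4.131 0.957 2.407
vertex 4.672 1.033 3.403
endloop
endfacet
facet normal 0.741 0.169 0.650
outer loop
vertex 4.245 0.241 4.096
vertex 4.672 1.033 3.403
vertex 3.911 1.322 4.195
endloop
endfacet
facet normal -0.033 -0.684 0.729
outer loop
vertex 3.44 -0.324 3.529
vertex 4.245 0.241 4.096
vertex 3.149 0.483 4.273
endloop
endfacet
facet normal -0.583 -0.761 -0.283
outer loop
vertex 3.369 0.118 2.485
vertex 3.44 -0.324 3.529
vertex 2.608 0.407 3.277
endloop
endfacet
facet normal -0.150 0.044 -0.988
outer loop
vertex 4.131 0.957 2.407
vertex 3.369 0.118 2.485
vertex 3.035 1.199 2.584
endloop
endfacet
facet normal 0.669 0.620 -0.411
outer loop
vertex 4.672 1.033 3.403
vertex 4.131 0.957 2.407
vertex 3.84 1.764 3.151
endloop
endfacet

endsolid


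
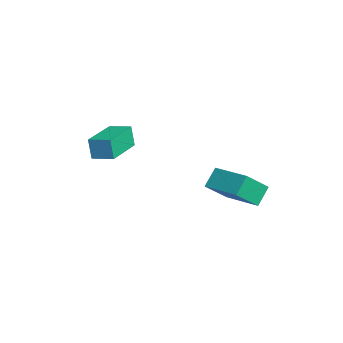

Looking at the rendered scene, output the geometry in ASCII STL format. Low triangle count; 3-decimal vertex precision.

solid 
facet normal -0.450 0.532 0.718
outer loop
vertex 0.654 0.621 1.864
vertex 1.958 1.406 2.099
vertex 0.278 1.513 0.967
endloop
endfacet
facet normal -0.847 -0.510 -0.152
outer loop
vertex 0.682 1.034 0.321
vertex 0.654 0.621 1.864
vertex 0.278 1.513 0.967
endloop
endfacet
facet normal -0.449 0.533 0.717
outer loop
vertex 0.278 1.513 0.967
vertex 1.958 1.406 2.099
vertex 1.582 2.298 1.201
endloop
endfacet
facet normal -0.285 0.676 -0.680
outer loop
vertex 1.582 2.298 1.201
vertex 0.682 1.034 0.321
vertex 0.278 1.513 0.967
endloop
endfacet
facet normal 0.285 -0.676 0.679
outer loop
vertex 0.654 0.621 1.864
vertex 2.362 0.927 1.453
vertex 1.958 1.406 2.099
endloop
endfacet
facet normal -0.847 -0.510 -0.152
outer loop
vertex 1.058 0.142 1.219
vertex 0.654 0.621 1.864
vertex 0.682 1.034 0.321
endloop
endfacet
facet normal 0.285 -0.676 0.680
outer loop
vertex 1.058 0.142 1.219
vertex 2.362 0.927 1.453
vertex 0.654 0.621 1.864
endloop
endfacet
facet normal 0.847 0.510 0.152
outer loop
vertex 1.958 1.406 2.099
vertex 2.362 0.927 1.453
vertex 1.582 2.298 1.201
endloop
endfacet
facet normal -0.284 0.676 -0.680
outer loop
vertex 1.986 1.819 0.556
vertex 0.682 1.034 0.321
vertex 1.582 2.298 1.201
endloop
endfacet
facet normal 0.847 0.510 0.152
outer loop
vertex 1.582 2.298 1.201
vertex 2.362 0.927 1.453
vertex 1.986 1.819 0.556
endloop
endfacet
facet normal 0.450 -0.532 -0.717
outer loop
vertex 1.986 1.819 0.556
vertex 1.058 0.142 1.219
vertex 0.682 1.034 0.321
endloop
endfacet
facet normal 0.449 -0.532 -0.718
outer loop
vertex 2.362 0.927 1.453
vertex 1.058 0.142 1.219
vertex 1.986 1.819 0.556
endloop
endfacet
facet normal -0.794 0.598 -0.110
outer loop
vertex -2.253 -2.574 2.783
vertex -1.755 -1.881 2.953
vertex -2.071 -2.492 1.916
endloop
endfacet
facet normal -0.572 -0.797 -0.195
outer loop
vertex -0.705 -3.519 2.107
vertex -2.253 -2.574 2.783
vertex -2.071 -2.492 1.916
endloop
endfacet
facet normal -0.794 0.598 -0.110
outer loop
vertex -2.071 -2.492 1.916
vertex -1.755 -1.881 2.953
vertex -1.573 -1.799 2.086
endloop
endfacet
facet normal 0.205 0.092 -0.974
outer loop
vertex -1.573 -1.799 2.086
vertex -0.705 -3.519 2.107
vertex -2.071 -2.492 1.916
endloop
endfacet
facet normal -0.205 -0.092 0.974
outer loop
vertex -2.253 -2.574 2.783
vertex -0.389 -2.908 3.144
vertex -1.755 -1.881 2.953
endloop
endfacet
facet normal -0.572 -0.797 -0.195
outer loop
vertex -0.887 -3.601 2.974
vertex -2.253 -2.574 2.783
vertex -0.705 -3.519 2.107
endloop
endfacet
facet normal -0.205 -0.092 0.974
outer loop
vertex -0.887 -3.601 2.974
vertex -0.389 -2.908 3.144
vertex -2.253 -2.574 2.783
endloop
endfacet
facet normal 0.572 0.797 0.195
outer loop
vertex -1.755 -1.881 2.953
vertex -0.389 -2.908 3.144
vertex -1.573 -1.799 2.086
endloop
endfacet
facet normal 0.205 0.092 -0.974
outer loop
vertex -0.207 -2.826 2.277
vertex -0.705 -3.519 2.107
vertex -1.573 -1.799 2.086
endloop
endfacet
facet normal 0.572 0.797 0.195
outer loop
vertex -1.573 -1.799 2.086
vertex -0.389 -2.908 3.144
vertex -0.207 -2.826 2.277
endloop
endfacet
facet normal 0.794 -0.598 0.110
outer loop
vertex -0.207 -2.826 2.277
vertex -0.887 -3.601 2.974
vertex -0.705 -3.519 2.107
endloop
endfacet
facet normal 0.794 -0.598 0.110
outer loop
vertex -0.389 -2.908 3.144
vertex -0.887 -3.601 2.974
vertex -0.207 -2.826 2.277
endloop
endfacet

endsolid


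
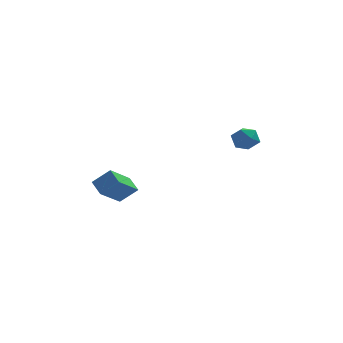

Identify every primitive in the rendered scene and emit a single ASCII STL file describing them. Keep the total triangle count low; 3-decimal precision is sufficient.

solid 
facet normal -0.475 -0.691 0.545
outer loop
vertex -1.999 -1.273 -2.228
vertex -2.401 -0.644 -1.781
vertex -2.785 -1.281 -2.924
endloop
endfacet
facet normal 0.462 -0.723 -0.514
outer loop
vertex -2.039 -0.196 -3.779
vertex -1.999 -1.273 -2.228
vertex -2.785 -1.281 -2.924
endloop
endfacet
facet normal -0.475 -0.691 0.545
outer loop
vertex -2.785 -1.281 -2.924
vertex -2.401 -0.644 -1.781
vertex -3.187 -0.652 -2.477
endloop
endfacet
facet normal -0.749 -0.008 -0.663
outer loop
vertex -3.187 -0.652 -2.477
vertex -2.039 -0.196 -3.779
vertex -2.785 -1.281 -2.924
endloop
endfacet
facet normal 0.749 0.008 0.663
outer loop
vertex -1.999 -1.273 -2.228
vertex -1.655 0.441 -2.636
vertex -2.401 -0.644 -1.781
endloop
endfacet
facet normal 0.462 -0.723 -0.514
outer loop
vertex -1.253 -0.188 -3.083
vertex -1.999 -1.273 -2.228
vertex -2.039 -0.196 -3.779
endloop
endfacet
facet normal 0.749 0.008 0.663
outer loop
vertex -1.253 -0.188 -3.083
vertex -1.655 0.441 -2.636
vertex -1.999 -1.273 -2.228
endloop
endfacet
facet normal -0.462 0.723 0.514
outer loop
vertex -2.401 -0.644 -1.781
vertex -1.655 0.441 -2.636
vertex -3.187 -0.652 -2.477
endloop
endfacet
facet normal -0.749 -0.008 -0.663
outer loop
vertex -2.441 0.433 -3.332
vertex -2.039 -0.196 -3.779
vertex -3.187 -0.652 -2.477
endloop
endfacet
facet normal -0.462 0.723 0.514
outer loop
vertex -3.187 -0.652 -2.477
vertex -1.655 0.441 -2.636
vertex -2.441 0.433 -3.332
endloop
endfacet
facet normal 0.475 0.691 -0.545
outer loop
vertex -2.441 0.433 -3.332
vertex -1.253 -0.188 -3.083
vertex -2.039 -0.196 -3.779
endloop
endfacet
facet normal 0.475 0.691 -0.545
outer loop
vertex -1.655 0.441 -2.636
vertex -1.253 -0.188 -3.083
vertex -2.441 0.433 -3.332
endloop
endfacet
facet normal 0.024 0.985 0.173
outer loop
vertex 3.044 0.656 -0.333
vertex 3.173 0.537 0.327
vertex 3.69 0.602 -0.115
endloop
endfacet
facet normal 0.236 0.839 -0.491
outer loop
vertex 3.044 0.656 -0.333
vertex 3.69 0.602 -0.115
vertex 3.502 0.31 -0.704
endloop
endfacet
facet normal -0.294 0.491 -0.820
outer loop
vertex 3.044 0.656 -0.333
vertex 3.502 0.31 -0.704
vertex 2.87 0.064 -0.625
endloop
endfacet
facet normal -0.832 0.422 -0.359
outer loop
vertex 3.044 0.656 -0.333
vertex 2.87 0.064 -0.625
vertex 2.666 0.204 0.012
endloop
endfacet
facet normal -0.637 0.728 0.256
outer loop
vertex 3.044 0.656 -0.333
vertex 2.666 0.204 0.012
vertex 3.173 0.537 0.327
endloop
endfacet
facet normal 0.798 0.399 -0.452
outer loop
vertex 3.502 0.31 -0.704
vertex 3.69 0.602 -0.115
vertex 3.914 -0.024 -0.272
endloop
endfacet
facet normal 0.454 0.635 0.625
outer loop
vertex 3.69 0.602 -0.115
vertex 3.173 0.537 0.327
vertex 3.71 0.116 0.365
endloop
endfacet
facet normal -0.615 0.220 0.757
outer loop
vertex 3.173 0.537 0.327
vertex 2.666 0.204 0.012
vertex 3.078 -0.13 0.444
endloop
endfacet
facet normal -0.932 -0.274 -0.238
outer loop
vertex 2.666 0.204 0.012
vertex 2.87 0.064 -0.625
vertex 2.89 -0.422 -0.145
endloop
endfacet
facet normal -0.059 -0.164 -0.985
outer loop
vertex 2.87 0.064 -0.625
vertex 3.502 0.31 -0.704
vertex 3.407 -0.357 -0.587
endloop
endfacet
facet normal 0.832 -0.422 0.359
outer loop
vertex 3.536 -0.476 0.073
vertex 3.914 -0.024 -0.272
vertex 3.71 0.116 0.365
endloop
endfacet
facet normal 0.294 -0.491 0.820
outer loop
vertex 3.536 -0.476 0.073
vertex 3.71 0.116 0.365
vertex 3.078 -0.13 0.444
endloop
endfacet
facet normal -0.236 -0.839 0.491
outer loop
vertex 3.536 -0.476 0.073
vertex 3.078 -0.13 0.444
vertex 2.89 -0.422 -0.145
endloop
endfacet
facet normal -0.024 -0.985 -0.173
outer loop
vertex 3.536 -0.476 0.073
vertex 2.89 -0.422 -0.145
vertex 3.407 -0.357 -0.587
endloop
endfacet
facet normal 0.637 -0.728 -0.256
outer loop
vertex 3.536 -0.476 0.073
vertex 3.407 -0.357 -0.587
vertex 3.914 -0.024 -0.272
endloop
endfacet
facet normal 0.932 0.274 0.238
outer loop
vertex 3.71 0.116 0.365
vertex 3.914 -0.024 -0.272
vertex 3.69 0.602 -0.115
endloop
endfacet
facet normal 0.059 0.164 0.985
outer loop
vertex 3.078 -0.13 0.444
vertex 3.71 0.116 0.365
vertex 3.173 0.537 0.327
endloop
endfacet
facet normal -0.798 -0.399 0.452
outer loop
vertex 2.89 -0.422 -0.145
vertex 3.078 -0.13 0.444
vertex 2.666 0.204 0.012
endloop
endfacet
facet normal -0.454 -0.635 -0.625
outer loop
vertex 3.407 -0.357 -0.587
vertex 2.89 -0.422 -0.145
vertex 2.87 0.064 -0.625
endloop
endfacet
facet normal 0.615 -0.220 -0.757
outer loop
vertex 3.914 -0.024 -0.272
vertex 3.407 -0.357 -0.587
vertex 3.502 0.31 -0.704
endloop
endfacet

endsolid


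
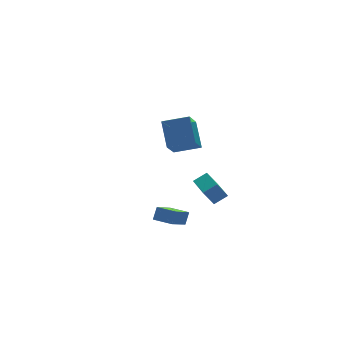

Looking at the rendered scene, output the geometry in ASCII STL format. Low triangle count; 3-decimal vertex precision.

solid 
facet normal -0.516 0.132 0.846
outer loop
vertex -0.741 -4.365 -1.006
vertex -0.402 -2.68 -1.062
vertex -1.532 -4.223 -1.511
endloop
endfacet
facet normal -0.197 -0.980 0.033
outer loop
vertex -0.918 -4.38 -2.518
vertex -0.741 -4.365 -1.006
vertex -1.532 -4.223 -1.511
endloop
endfacet
facet normal -0.516 0.132 0.846
outer loop
vertex -1.532 -4.223 -1.511
vertex -0.402 -2.68 -1.062
vertex -1.193 -2.537 -1.567
endloop
endfacet
facet normal -0.834 0.150 -0.532
outer loop
vertex -1.193 -2.537 -1.567
vertex -0.918 -4.38 -2.518
vertex -1.532 -4.223 -1.511
endloop
endfacet
facet normal 0.834 -0.150 0.532
outer loop
vertex -0.741 -4.365 -1.006
vertex 0.212 -2.837 -2.069
vertex -0.402 -2.68 -1.062
endloop
endfacet
facet normal -0.198 -0.980 0.033
outer loop
vertex -0.127 -4.523 -2.013
vertex -0.741 -4.365 -1.006
vertex -0.918 -4.38 -2.518
endloop
endfacet
facet normal 0.834 -0.150 0.532
outer loop
vertex -0.127 -4.523 -2.013
vertex 0.212 -2.837 -2.069
vertex -0.741 -4.365 -1.006
endloop
endfacet
facet normal 0.198 0.980 -0.032
outer loop
vertex -0.402 -2.68 -1.062
vertex 0.212 -2.837 -2.069
vertex -1.193 -2.537 -1.567
endloop
endfacet
facet normal -0.834 0.150 -0.532
outer loop
vertex -0.579 -2.695 -2.574
vertex -0.918 -4.38 -2.518
vertex -1.193 -2.537 -1.567
endloop
endfacet
facet normal 0.197 0.980 -0.033
outer loop
vertex -1.193 -2.537 -1.567
vertex 0.212 -2.837 -2.069
vertex -0.579 -2.695 -2.574
endloop
endfacet
facet normal 0.516 -0.132 -0.846
outer loop
vertex -0.579 -2.695 -2.574
vertex -0.127 -4.523 -2.013
vertex -0.918 -4.38 -2.518
endloop
endfacet
facet normal 0.516 -0.132 -0.846
outer loop
vertex 0.212 -2.837 -2.069
vertex -0.127 -4.523 -2.013
vertex -0.579 -2.695 -2.574
endloop
endfacet
facet normal -0.427 -0.267 -0.864
outer loop
vertex -3.842 -4.922 -2.918
vertex -4.457 -3.903 -2.929
vertex -2.61 -4.187 -3.754
endloop
endfacet
facet normal 0.517 -0.856 0.010
outer loop
vertex -2.243 -3.957 -3.011
vertex -3.842 -4.922 -2.918
vertex -2.61 -4.187 -3.754
endloop
endfacet
facet normal -0.427 -0.267 -0.864
outer loop
vertex -2.61 -4.187 -3.754
vertex -4.457 -3.903 -2.929
vertex -3.226 -3.168 -3.765
endloop
endfacet
facet normal 0.742 0.443 -0.504
outer loop
vertex -3.226 -3.168 -3.765
vertex -2.243 -3.957 -3.011
vertex -2.61 -4.187 -3.754
endloop
endfacet
facet normal -0.742 -0.442 0.504
outer loop
vertex -3.842 -4.922 -2.918
vertex -4.09 -3.673 -2.186
vertex -4.457 -3.903 -2.929
endloop
endfacet
facet normal 0.517 -0.856 0.009
outer loop
vertex -3.474 -4.692 -2.175
vertex -3.842 -4.922 -2.918
vertex -2.243 -3.957 -3.011
endloop
endfacet
facet normal -0.741 -0.443 0.504
outer loop
vertex -3.474 -4.692 -2.175
vertex -4.09 -3.673 -2.186
vertex -3.842 -4.922 -2.918
endloop
endfacet
facet normal -0.517 0.856 -0.009
outer loop
vertex -4.457 -3.903 -2.929
vertex -4.09 -3.673 -2.186
vertex -3.226 -3.168 -3.765
endloop
endfacet
facet normal 0.742 0.442 -0.504
outer loop
vertex -2.858 -2.938 -3.022
vertex -2.243 -3.957 -3.011
vertex -3.226 -3.168 -3.765
endloop
endfacet
facet normal -0.517 0.856 -0.009
outer loop
vertex -3.226 -3.168 -3.765
vertex -4.09 -3.673 -2.186
vertex -2.858 -2.938 -3.022
endloop
endfacet
facet normal 0.427 0.267 0.864
outer loop
vertex -2.858 -2.938 -3.022
vertex -3.474 -4.692 -2.175
vertex -2.243 -3.957 -3.011
endloop
endfacet
facet normal 0.427 0.267 0.864
outer loop
vertex -4.09 -3.673 -2.186
vertex -3.474 -4.692 -2.175
vertex -2.858 -2.938 -3.022
endloop
endfacet
facet normal -0.820 0.506 -0.267
outer loop
vertex 0.139 3.578 -0.124
vertex 1.135 4.562 -1.319
vertex -0.229 2.238 -1.535
endloop
endfacet
facet normal -0.541 -0.535 0.649
outer loop
vertex 1.165 1.378 -1.081
vertex 0.139 3.578 -0.124
vertex -0.229 2.238 -1.535
endloop
endfacet
facet normal -0.820 0.506 -0.267
outer loop
vertex -0.229 2.238 -1.535
vertex 1.135 4.562 -1.319
vertex 0.767 3.222 -2.729
endloop
endfacet
facet normal -0.185 -0.677 -0.712
outer loop
vertex 0.767 3.222 -2.729
vertex 1.165 1.378 -1.081
vertex -0.229 2.238 -1.535
endloop
endfacet
facet normal 0.186 0.677 0.712
outer loop
vertex 0.139 3.578 -0.124
vertex 2.529 3.702 -0.865
vertex 1.135 4.562 -1.319
endloop
endfacet
facet normal -0.541 -0.535 0.649
outer loop
vertex 1.533 2.718 0.329
vertex 0.139 3.578 -0.124
vertex 1.165 1.378 -1.081
endloop
endfacet
facet normal 0.186 0.677 0.713
outer loop
vertex 1.533 2.718 0.329
vertex 2.529 3.702 -0.865
vertex 0.139 3.578 -0.124
endloop
endfacet
facet normal 0.541 0.534 -0.649
outer loop
vertex 1.135 4.562 -1.319
vertex 2.529 3.702 -0.865
vertex 0.767 3.222 -2.729
endloop
endfacet
facet normal -0.186 -0.677 -0.712
outer loop
vertex 2.161 2.362 -2.276
vertex 1.165 1.378 -1.081
vertex 0.767 3.222 -2.729
endloop
endfacet
facet normal 0.541 0.535 -0.649
outer loop
vertex 0.767 3.222 -2.729
vertex 2.529 3.702 -0.865
vertex 2.161 2.362 -2.276
endloop
endfacet
facet normal 0.820 -0.506 0.267
outer loop
vertex 2.161 2.362 -2.276
vertex 1.533 2.718 0.329
vertex 1.165 1.378 -1.081
endloop
endfacet
facet normal 0.820 -0.506 0.267
outer loop
vertex 2.529 3.702 -0.865
vertex 1.533 2.718 0.329
vertex 2.161 2.362 -2.276
endloop
endfacet

endsolid


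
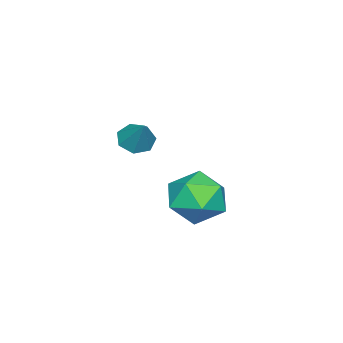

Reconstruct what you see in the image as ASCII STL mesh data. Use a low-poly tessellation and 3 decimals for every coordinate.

solid 
facet normal -0.448 -0.466 -0.763
outer loop
vertex 1.12 0.643 2.89
vertex 0.718 0.509 3.208
vertex 0.773 0.944 2.91
endloop
endfacet
facet normal 0.620 0.733 -0.281
outer loop
vertex 1.12 0.643 2.89
vertex 0.773 0.944 2.91
vertex 1.202 1.011 4.032
endloop
endfacet
facet normal -0.449 -0.466 -0.763
outer loop
vertex 0.773 0.944 2.91
vertex 0.718 0.509 3.208
vertex 0.385 0.917 3.155
endloop
endfacet
facet normal -0.086 0.996 -0.027
outer loop
vertex 0.773 0.944 2.91
vertex 0.385 0.917 3.155
vertex 1.202 1.011 4.032
endloop
endfacet
facet normal -0.448 -0.465 -0.764
outer loop
vertex 0.385 0.917 3.155
vertex 0.718 0.509 3.208
vertex 0.247 0.583 3.439
endloop
endfacet
facet normal -0.589 0.651 0.479
outer loop
vertex 0.385 0.917 3.155
vertex 0.247 0.583 3.439
vertex 1.202 1.011 4.032
endloop
endfacet
facet normal -0.448 -0.465 -0.764
outer loop
vertex 0.247 0.583 3.439
vertex 0.718 0.509 3.208
vertex 0.464 0.193 3.549
endloop
endfacet
facet normal -0.513 -0.044 0.857
outer loop
vertex 0.247 0.583 3.439
vertex 0.464 0.193 3.549
vertex 1.202 1.011 4.032
endloop
endfacet
facet normal -0.447 -0.465 -0.764
outer loop
vertex 0.464 0.193 3.549
vertex 0.718 0.509 3.208
vertex 0.873 0.041 3.402
endloop
endfacet
facet normal 0.086 -0.563 0.822
outer loop
vertex 0.464 0.193 3.549
vertex 0.873 0.041 3.402
vertex 1.202 1.011 4.032
endloop
endfacet
facet normal -0.448 -0.465 -0.764
outer loop
vertex 0.873 0.041 3.402
vertex 0.718 0.509 3.208
vertex 1.165 0.241 3.109
endloop
endfacet
facet normal 0.756 -0.517 0.401
outer loop
vertex 0.873 0.041 3.402
vertex 1.165 0.241 3.109
vertex 1.202 1.011 4.032
endloop
endfacet
facet normal -0.448 -0.466 -0.763
outer loop
vertex 1.165 0.241 3.109
vertex 0.718 0.509 3.208
vertex 1.12 0.643 2.89
endloop
endfacet
facet normal 0.994 0.062 -0.091
outer loop
vertex 1.165 0.241 3.109
vertex 1.12 0.643 2.89
vertex 1.202 1.011 4.032
endloop
endfacet
facet normal -0.014 0.195 0.981
outer loop
vertex -0.951 2.125 0.994
vertex -1.377 1.295 1.153
vertex -0.432 1.35 1.156
endloop
endfacet
facet normal 0.547 0.506 0.667
outer loop
vertex -0.951 2.125 0.994
vertex -0.432 1.35 1.156
vertex -0.173 1.96 0.481
endloop
endfacet
facet normal 0.303 0.940 0.157
outer loop
vertex -0.951 2.125 0.994
vertex -0.173 1.96 0.481
vertex -0.958 2.283 0.061
endloop
endfacet
facet normal -0.411 0.898 0.155
outer loop
vertex -0.951 2.125 0.994
vertex -0.958 2.283 0.061
vertex -1.702 1.871 0.477
endloop
endfacet
facet normal -0.606 0.438 0.664
outer loop
vertex -0.951 2.125 0.994
vertex -1.702 1.871 0.477
vertex -1.377 1.295 1.153
endloop
endfacet
facet normal 0.935 -0.005 0.354
outer loop
vertex -0.173 1.96 0.481
vertex -0.432 1.35 1.156
vertex -0.118 1.029 0.323
endloop
endfacet
facet normal 0.027 -0.506 0.862
outer loop
vertex -0.432 1.35 1.156
vertex -1.377 1.295 1.153
vertex -0.862 0.617 0.739
endloop
endfacet
facet normal -0.930 -0.114 0.350
outer loop
vertex -1.377 1.295 1.153
vertex -1.702 1.871 0.477
vertex -1.647 0.94 0.319
endloop
endfacet
facet normal -0.614 0.630 -0.475
outer loop
vertex -1.702 1.871 0.477
vertex -0.958 2.283 0.061
vertex -1.388 1.55 -0.356
endloop
endfacet
facet normal 0.539 0.698 -0.472
outer loop
vertex -0.958 2.283 0.061
vertex -0.173 1.96 0.481
vertex -0.443 1.605 -0.353
endloop
endfacet
facet normal 0.411 -0.898 -0.155
outer loop
vertex -0.869 0.775 -0.194
vertex -0.118 1.029 0.323
vertex -0.862 0.617 0.739
endloop
endfacet
facet normal -0.303 -0.940 -0.157
outer loop
vertex -0.869 0.775 -0.194
vertex -0.862 0.617 0.739
vertex -1.647 0.94 0.319
endloop
endfacet
facet normal -0.547 -0.506 -0.667
outer loop
vertex -0.869 0.775 -0.194
vertex -1.647 0.94 0.319
vertex -1.388 1.55 -0.356
endloop
endfacet
facet normal 0.014 -0.195 -0.981
outer loop
vertex -0.869 0.775 -0.194
vertex -1.388 1.55 -0.356
vertex -0.443 1.605 -0.353
endloop
endfacet
facet normal 0.606 -0.438 -0.664
outer loop
vertex -0.869 0.775 -0.194
vertex -0.443 1.605 -0.353
vertex -0.118 1.029 0.323
endloop
endfacet
facet normal 0.614 -0.630 0.475
outer loop
vertex -0.862 0.617 0.739
vertex -0.118 1.029 0.323
vertex -0.432 1.35 1.156
endloop
endfacet
facet normal -0.539 -0.698 0.472
outer loop
vertex -1.647 0.94 0.319
vertex -0.862 0.617 0.739
vertex -1.377 1.295 1.153
endloop
endfacet
facet normal -0.935 0.005 -0.354
outer loop
vertex -1.388 1.55 -0.356
vertex -1.647 0.94 0.319
vertex -1.702 1.871 0.477
endloop
endfacet
facet normal -0.027 0.506 -0.862
outer loop
vertex -0.443 1.605 -0.353
vertex -1.388 1.55 -0.356
vertex -0.958 2.283 0.061
endloop
endfacet
facet normal 0.930 0.114 -0.350
outer loop
vertex -0.118 1.029 0.323
vertex -0.443 1.605 -0.353
vertex -0.173 1.96 0.481
endloop
endfacet

endsolid


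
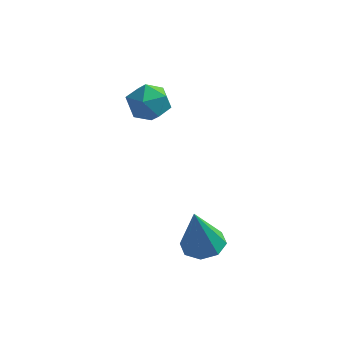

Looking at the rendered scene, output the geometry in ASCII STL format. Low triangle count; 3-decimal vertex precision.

solid 
facet normal -0.137 0.990 0.019
outer loop
vertex 0.854 -0.124 3.335
vertex 0.362 -0.204 3.96
vertex 1.145 -0.098 4.079
endloop
endfacet
facet normal 0.511 0.828 -0.229
outer loop
vertex 0.854 -0.124 3.335
vertex 1.145 -0.098 4.079
vertex 1.538 -0.498 3.51
endloop
endfacet
facet normal 0.431 0.412 -0.803
outer loop
vertex 0.854 -0.124 3.335
vertex 1.538 -0.498 3.51
vertex 0.998 -0.852 3.039
endloop
endfacet
facet normal -0.269 0.317 -0.910
outer loop
vertex 0.854 -0.124 3.335
vertex 0.998 -0.852 3.039
vertex 0.271 -0.67 3.317
endloop
endfacet
facet normal -0.619 0.675 -0.401
outer loop
vertex 0.854 -0.124 3.335
vertex 0.271 -0.67 3.317
vertex 0.362 -0.204 3.96
endloop
endfacet
facet normal 0.851 0.450 0.272
outer loop
vertex 1.538 -0.498 3.51
vertex 1.145 -0.098 4.079
vertex 1.469 -0.81 4.243
endloop
endfacet
facet normal -0.199 0.712 0.673
outer loop
vertex 1.145 -0.098 4.079
vertex 0.362 -0.204 3.96
vertex 0.742 -0.628 4.521
endloop
endfacet
facet normal -0.980 0.201 -0.007
outer loop
vertex 0.362 -0.204 3.96
vertex 0.271 -0.67 3.317
vertex 0.202 -0.982 4.05
endloop
endfacet
facet normal -0.412 -0.378 -0.829
outer loop
vertex 0.271 -0.67 3.317
vertex 0.998 -0.852 3.039
vertex 0.595 -1.382 3.481
endloop
endfacet
facet normal 0.720 -0.224 -0.657
outer loop
vertex 0.998 -0.852 3.039
vertex 1.538 -0.498 3.51
vertex 1.378 -1.276 3.6
endloop
endfacet
facet normal 0.269 -0.317 0.910
outer loop
vertex 0.886 -1.356 4.225
vertex 1.469 -0.81 4.243
vertex 0.742 -0.628 4.521
endloop
endfacet
facet normal -0.431 -0.412 0.803
outer loop
vertex 0.886 -1.356 4.225
vertex 0.742 -0.628 4.521
vertex 0.202 -0.982 4.05
endloop
endfacet
facet normal -0.511 -0.828 0.229
outer loop
vertex 0.886 -1.356 4.225
vertex 0.202 -0.982 4.05
vertex 0.595 -1.382 3.481
endloop
endfacet
facet normal 0.137 -0.990 -0.019
outer loop
vertex 0.886 -1.356 4.225
vertex 0.595 -1.382 3.481
vertex 1.378 -1.276 3.6
endloop
endfacet
facet normal 0.619 -0.675 0.401
outer loop
vertex 0.886 -1.356 4.225
vertex 1.378 -1.276 3.6
vertex 1.469 -0.81 4.243
endloop
endfacet
facet normal 0.412 0.378 0.829
outer loop
vertex 0.742 -0.628 4.521
vertex 1.469 -0.81 4.243
vertex 1.145 -0.098 4.079
endloop
endfacet
facet normal -0.720 0.224 0.657
outer loop
vertex 0.202 -0.982 4.05
vertex 0.742 -0.628 4.521
vertex 0.362 -0.204 3.96
endloop
endfacet
facet normal -0.851 -0.450 -0.272
outer loop
vertex 0.595 -1.382 3.481
vertex 0.202 -0.982 4.05
vertex 0.271 -0.67 3.317
endloop
endfacet
facet normal 0.199 -0.712 -0.673
outer loop
vertex 1.378 -1.276 3.6
vertex 0.595 -1.382 3.481
vertex 0.998 -0.852 3.039
endloop
endfacet
facet normal 0.980 -0.201 0.007
outer loop
vertex 1.469 -0.81 4.243
vertex 1.378 -1.276 3.6
vertex 1.538 -0.498 3.51
endloop
endfacet
facet normal 0.109 0.215 -0.970
outer loop
vertex 3.826 -2.682 -0.29
vertex 3.406 -3.253 -0.464
vertex 3.285 -2.547 -0.321
endloop
endfacet
facet normal 0.168 0.804 0.570
outer loop
vertex 3.826 -2.682 -0.29
vertex 3.285 -2.547 -0.321
vertex 3.214 -3.627 1.224
endloop
endfacet
facet normal 0.111 0.216 -0.970
outer loop
vertex 3.285 -2.547 -0.321
vertex 3.406 -3.253 -0.464
vertex 2.814 -2.826 -0.437
endloop
endfacet
facet normal -0.533 0.705 0.468
outer loop
vertex 3.285 -2.547 -0.321
vertex 2.814 -2.826 -0.437
vertex 3.214 -3.627 1.224
endloop
endfacet
facet normal 0.111 0.215 -0.970
outer loop
vertex 2.814 -2.826 -0.437
vertex 3.406 -3.253 -0.464
vertex 2.69 -3.354 -0.568
endloop
endfacet
facet normal -0.943 0.147 0.298
outer loop
vertex 2.814 -2.826 -0.437
vertex 2.69 -3.354 -0.568
vertex 3.214 -3.627 1.224
endloop
endfacet
facet normal 0.111 0.214 -0.971
outer loop
vertex 2.69 -3.354 -0.568
vertex 3.406 -3.253 -0.464
vertex 2.985 -3.824 -0.638
endloop
endfacet
facet normal -0.825 -0.542 0.159
outer loop
vertex 2.69 -3.354 -0.568
vertex 2.985 -3.824 -0.638
vertex 3.214 -3.627 1.224
endloop
endfacet
facet normal 0.109 0.216 -0.970
outer loop
vertex 2.985 -3.824 -0.638
vertex 3.406 -3.253 -0.464
vertex 3.527 -3.958 -0.607
endloop
endfacet
facet normal -0.245 -0.961 0.132
outer loop
vertex 2.985 -3.824 -0.638
vertex 3.527 -3.958 -0.607
vertex 3.214 -3.627 1.224
endloop
endfacet
facet normal 0.110 0.216 -0.970
outer loop
vertex 3.527 -3.958 -0.607
vertex 3.406 -3.253 -0.464
vertex 3.997 -3.68 -0.492
endloop
endfacet
facet normal 0.452 -0.861 0.233
outer loop
vertex 3.527 -3.958 -0.607
vertex 3.997 -3.68 -0.492
vertex 3.214 -3.627 1.224
endloop
endfacet
facet normal 0.109 0.215 -0.971
outer loop
vertex 3.997 -3.68 -0.492
vertex 3.406 -3.253 -0.464
vertex 4.121 -3.151 -0.361
endloop
endfacet
facet normal 0.864 -0.302 0.403
outer loop
vertex 3.997 -3.68 -0.492
vertex 4.121 -3.151 -0.361
vertex 3.214 -3.627 1.224
endloop
endfacet
facet normal 0.109 0.215 -0.970
outer loop
vertex 4.121 -3.151 -0.361
vertex 3.406 -3.253 -0.464
vertex 3.826 -2.682 -0.29
endloop
endfacet
facet normal 0.746 0.387 0.543
outer loop
vertex 4.121 -3.151 -0.361
vertex 3.826 -2.682 -0.29
vertex 3.214 -3.627 1.224
endloop
endfacet

endsolid


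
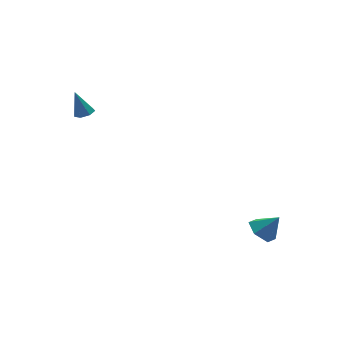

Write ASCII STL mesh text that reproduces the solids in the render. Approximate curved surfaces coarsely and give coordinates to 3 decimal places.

solid 
facet normal -0.587 0.214 -0.781
outer loop
vertex 3.442 -2.856 -2.638
vertex 2.862 -3.309 -2.326
vertex 2.904 -2.531 -2.144
endloop
endfacet
facet normal 0.681 0.666 0.304
outer loop
vertex 3.442 -2.856 -2.638
vertex 2.904 -2.531 -2.144
vertex 3.578 -3.571 -1.374
endloop
endfacet
facet normal -0.587 0.214 -0.781
outer loop
vertex 2.904 -2.531 -2.144
vertex 2.862 -3.309 -2.326
vertex 2.323 -2.985 -1.832
endloop
endfacet
facet normal -0.022 0.585 0.810
outer loop
vertex 2.904 -2.531 -2.144
vertex 2.323 -2.985 -1.832
vertex 3.578 -3.571 -1.374
endloop
endfacet
facet normal -0.587 0.214 -0.781
outer loop
vertex 2.323 -2.985 -1.832
vertex 2.862 -3.309 -2.326
vertex 2.281 -3.763 -2.014
endloop
endfacet
facet normal -0.412 -0.186 0.892
outer loop
vertex 2.323 -2.985 -1.832
vertex 2.281 -3.763 -2.014
vertex 3.578 -3.571 -1.374
endloop
endfacet
facet normal -0.587 0.214 -0.781
outer loop
vertex 2.281 -3.763 -2.014
vertex 2.862 -3.309 -2.326
vertex 2.82 -4.087 -2.508
endloop
endfacet
facet normal -0.100 -0.879 0.467
outer loop
vertex 2.281 -3.763 -2.014
vertex 2.82 -4.087 -2.508
vertex 3.578 -3.571 -1.374
endloop
endfacet
facet normal -0.587 0.214 -0.780
outer loop
vertex 2.82 -4.087 -2.508
vertex 2.862 -3.309 -2.326
vertex 3.401 -3.634 -2.821
endloop
endfacet
facet normal 0.601 -0.798 -0.039
outer loop
vertex 2.82 -4.087 -2.508
vertex 3.401 -3.634 -2.821
vertex 3.578 -3.571 -1.374
endloop
endfacet
facet normal -0.587 0.215 -0.780
outer loop
vertex 3.401 -3.634 -2.821
vertex 2.862 -3.309 -2.326
vertex 3.442 -2.856 -2.638
endloop
endfacet
facet normal 0.992 -0.024 -0.120
outer loop
vertex 3.401 -3.634 -2.821
vertex 3.442 -2.856 -2.638
vertex 3.578 -3.571 -1.374
endloop
endfacet
facet normal 0.245 -0.249 -0.937
outer loop
vertex -3.114 2.998 3.304
vertex -3.572 2.759 3.248
vertex -3.451 3.254 3.148
endloop
endfacet
facet normal 0.506 0.823 0.258
outer loop
vertex -3.114 2.998 3.304
vertex -3.451 3.254 3.148
vertex -3.908 3.101 4.532
endloop
endfacet
facet normal 0.245 -0.249 -0.937
outer loop
vertex -3.451 3.254 3.148
vertex -3.572 2.759 3.248
vertex -3.879 3.138 3.067
endloop
endfacet
facet normal -0.265 0.964 0.019
outer loop
vertex -3.451 3.254 3.148
vertex -3.879 3.138 3.067
vertex -3.908 3.101 4.532
endloop
endfacet
facet normal 0.243 -0.250 -0.937
outer loop
vertex -3.879 3.138 3.067
vertex -3.572 2.759 3.248
vertex -4.077 2.736 3.123
endloop
endfacet
facet normal -0.897 0.441 -0.007
outer loop
vertex -3.879 3.138 3.067
vertex -4.077 2.736 3.123
vertex -3.908 3.101 4.532
endloop
endfacet
facet normal 0.243 -0.250 -0.937
outer loop
vertex -4.077 2.736 3.123
vertex -3.572 2.759 3.248
vertex -3.895 2.351 3.273
endloop
endfacet
facet normal -0.914 -0.353 0.201
outer loop
vertex -4.077 2.736 3.123
vertex -3.895 2.351 3.273
vertex -3.908 3.101 4.532
endloop
endfacet
facet normal 0.244 -0.250 -0.937
outer loop
vertex -3.895 2.351 3.273
vertex -3.572 2.759 3.248
vertex -3.47 2.274 3.404
endloop
endfacet
facet normal -0.299 -0.821 0.486
outer loop
vertex -3.895 2.351 3.273
vertex -3.47 2.274 3.404
vertex -3.908 3.101 4.532
endloop
endfacet
facet normal 0.245 -0.250 -0.937
outer loop
vertex -3.47 2.274 3.404
vertex -3.572 2.759 3.248
vertex -3.123 2.561 3.418
endloop
endfacet
facet normal 0.478 -0.609 0.632
outer loop
vertex -3.47 2.274 3.404
vertex -3.123 2.561 3.418
vertex -3.908 3.101 4.532
endloop
endfacet
facet normal 0.245 -0.249 -0.937
outer loop
vertex -3.123 2.561 3.418
vertex -3.572 2.759 3.248
vertex -3.114 2.998 3.304
endloop
endfacet
facet normal 0.838 0.121 0.532
outer loop
vertex -3.123 2.561 3.418
vertex -3.114 2.998 3.304
vertex -3.908 3.101 4.532
endloop
endfacet

endsolid


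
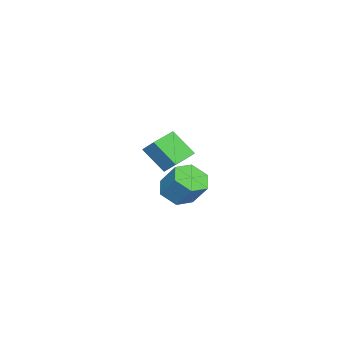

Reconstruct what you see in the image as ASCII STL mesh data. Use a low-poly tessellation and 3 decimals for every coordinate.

solid 
facet normal -0.938 0.319 0.133
outer loop
vertex -3.624 0.435 1.467
vertex -3.427 1.467 0.382
vertex -3.919 -0.169 0.839
endloop
endfacet
facet normal -0.131 -0.683 0.719
outer loop
vertex -2.633 -0.607 0.658
vertex -3.624 0.435 1.467
vertex -3.919 -0.169 0.839
endloop
endfacet
facet normal -0.938 0.319 0.132
outer loop
vertex -3.919 -0.169 0.839
vertex -3.427 1.467 0.382
vertex -3.721 0.862 -0.246
endloop
endfacet
facet normal -0.320 -0.657 -0.683
outer loop
vertex -3.721 0.862 -0.246
vertex -2.633 -0.607 0.658
vertex -3.919 -0.169 0.839
endloop
endfacet
facet normal 0.320 0.657 0.683
outer loop
vertex -3.624 0.435 1.467
vertex -2.141 1.029 0.201
vertex -3.427 1.467 0.382
endloop
endfacet
facet normal -0.131 -0.683 0.719
outer loop
vertex -2.339 -0.002 1.286
vertex -3.624 0.435 1.467
vertex -2.633 -0.607 0.658
endloop
endfacet
facet normal 0.320 0.657 0.683
outer loop
vertex -2.339 -0.002 1.286
vertex -2.141 1.029 0.201
vertex -3.624 0.435 1.467
endloop
endfacet
facet normal 0.131 0.683 -0.719
outer loop
vertex -3.427 1.467 0.382
vertex -2.141 1.029 0.201
vertex -3.721 0.862 -0.246
endloop
endfacet
facet normal -0.320 -0.657 -0.683
outer loop
vertex -2.436 0.425 -0.427
vertex -2.633 -0.607 0.658
vertex -3.721 0.862 -0.246
endloop
endfacet
facet normal 0.131 0.683 -0.719
outer loop
vertex -3.721 0.862 -0.246
vertex -2.141 1.029 0.201
vertex -2.436 0.425 -0.427
endloop
endfacet
facet normal 0.939 -0.319 -0.133
outer loop
vertex -2.436 0.425 -0.427
vertex -2.339 -0.002 1.286
vertex -2.633 -0.607 0.658
endloop
endfacet
facet normal 0.938 -0.320 -0.133
outer loop
vertex -2.141 1.029 0.201
vertex -2.339 -0.002 1.286
vertex -2.436 0.425 -0.427
endloop
endfacet
facet normal -0.254 -0.559 -0.789
outer loop
vertex 2.575 1.926 0.75
vertex 1.886 2.379 0.651
vertex 2.588 2.601 0.268
endloop
endfacet
facet normal 0.967 -0.160 -0.197
outer loop
vertex 2.575 1.926 0.75
vertex 2.588 2.601 0.268
vertex 2.902 2.648 1.768
endloop
endfacet
facet normal 0.967 -0.161 -0.197
outer loop
vertex 2.902 2.648 1.768
vertex 2.588 2.601 0.268
vertex 2.916 3.323 1.286
endloop
endfacet
facet normal 0.254 0.559 0.790
outer loop
vertex 2.902 2.648 1.768
vertex 2.916 3.323 1.286
vertex 2.214 3.101 1.669
endloop
endfacet
facet normal -0.254 -0.559 -0.789
outer loop
vertex 2.588 2.601 0.268
vertex 1.886 2.379 0.651
vertex 1.9 3.054 0.168
endloop
endfacet
facet normal 0.498 0.623 -0.603
outer loop
vertex 2.588 2.601 0.268
vertex 1.9 3.054 0.168
vertex 2.916 3.323 1.286
endloop
endfacet
facet normal 0.498 0.624 -0.602
outer loop
vertex 2.916 3.323 1.286
vertex 1.9 3.054 0.168
vertex 2.227 3.776 1.186
endloop
endfacet
facet normal 0.253 0.560 0.789
outer loop
vertex 2.916 3.323 1.286
vertex 2.227 3.776 1.186
vertex 2.214 3.101 1.669
endloop
endfacet
facet normal -0.255 -0.559 -0.789
outer loop
vertex 1.9 3.054 0.168
vertex 1.886 2.379 0.651
vertex 1.198 2.832 0.552
endloop
endfacet
facet normal -0.470 0.784 -0.405
outer loop
vertex 1.9 3.054 0.168
vertex 1.198 2.832 0.552
vertex 2.227 3.776 1.186
endloop
endfacet
facet normal -0.470 0.784 -0.405
outer loop
vertex 2.227 3.776 1.186
vertex 1.198 2.832 0.552
vertex 1.525 3.554 1.57
endloop
endfacet
facet normal 0.255 0.560 0.789
outer loop
vertex 2.227 3.776 1.186
vertex 1.525 3.554 1.57
vertex 2.214 3.101 1.669
endloop
endfacet
facet normal -0.254 -0.559 -0.790
outer loop
vertex 1.198 2.832 0.552
vertex 1.886 2.379 0.651
vertex 1.184 2.157 1.034
endloop
endfacet
facet normal -0.967 0.161 0.197
outer loop
vertex 1.198 2.832 0.552
vertex 1.184 2.157 1.034
vertex 1.525 3.554 1.57
endloop
endfacet
facet normal -0.967 0.160 0.198
outer loop
vertex 1.525 3.554 1.57
vertex 1.184 2.157 1.034
vertex 1.512 2.879 2.052
endloop
endfacet
facet normal 0.254 0.559 0.789
outer loop
vertex 1.525 3.554 1.57
vertex 1.512 2.879 2.052
vertex 2.214 3.101 1.669
endloop
endfacet
facet normal -0.253 -0.560 -0.789
outer loop
vertex 1.184 2.157 1.034
vertex 1.886 2.379 0.651
vertex 1.873 1.704 1.134
endloop
endfacet
facet normal -0.498 -0.624 0.603
outer loop
vertex 1.184 2.157 1.034
vertex 1.873 1.704 1.134
vertex 1.512 2.879 2.052
endloop
endfacet
facet normal -0.498 -0.624 0.602
outer loop
vertex 1.512 2.879 2.052
vertex 1.873 1.704 1.134
vertex 2.2 2.426 2.152
endloop
endfacet
facet normal 0.254 0.559 0.789
outer loop
vertex 1.512 2.879 2.052
vertex 2.2 2.426 2.152
vertex 2.214 3.101 1.669
endloop
endfacet
facet normal -0.255 -0.560 -0.789
outer loop
vertex 1.873 1.704 1.134
vertex 1.886 2.379 0.651
vertex 2.575 1.926 0.75
endloop
endfacet
facet normal 0.470 -0.784 0.405
outer loop
vertex 1.873 1.704 1.134
vertex 2.575 1.926 0.75
vertex 2.2 2.426 2.152
endloop
endfacet
facet normal 0.470 -0.784 0.405
outer loop
vertex 2.2 2.426 2.152
vertex 2.575 1.926 0.75
vertex 2.902 2.648 1.768
endloop
endfacet
facet normal 0.255 0.559 0.789
outer loop
vertex 2.2 2.426 2.152
vertex 2.902 2.648 1.768
vertex 2.214 3.101 1.669
endloop
endfacet

endsolid
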